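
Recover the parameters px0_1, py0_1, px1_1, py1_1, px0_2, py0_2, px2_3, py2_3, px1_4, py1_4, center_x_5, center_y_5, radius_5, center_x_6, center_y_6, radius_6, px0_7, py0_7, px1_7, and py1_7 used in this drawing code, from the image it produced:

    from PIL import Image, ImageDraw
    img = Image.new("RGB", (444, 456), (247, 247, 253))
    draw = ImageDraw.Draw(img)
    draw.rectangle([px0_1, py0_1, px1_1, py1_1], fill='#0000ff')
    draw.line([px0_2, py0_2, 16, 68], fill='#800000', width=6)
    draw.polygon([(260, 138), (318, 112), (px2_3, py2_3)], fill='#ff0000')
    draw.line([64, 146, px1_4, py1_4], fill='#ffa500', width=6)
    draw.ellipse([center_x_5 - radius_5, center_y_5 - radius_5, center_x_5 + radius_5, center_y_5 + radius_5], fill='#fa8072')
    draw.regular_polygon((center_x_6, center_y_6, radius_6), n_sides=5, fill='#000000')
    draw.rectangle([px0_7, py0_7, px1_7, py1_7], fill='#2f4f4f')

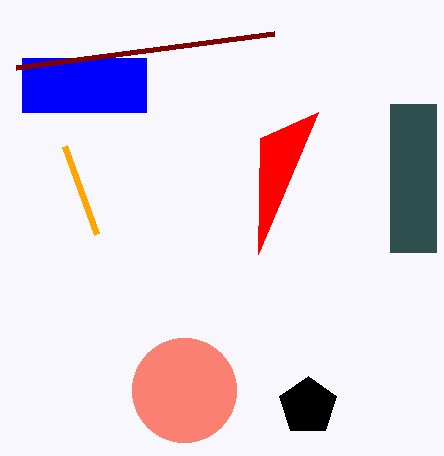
px0_1 = 22; py0_1 = 58; px1_1 = 146; py1_1 = 112; px0_2 = 274; py0_2 = 34; px2_3 = 258; py2_3 = 254; px1_4 = 96; py1_4 = 234; center_x_5 = 184; center_y_5 = 390; radius_5 = 52; center_x_6 = 308; center_y_6 = 406; radius_6 = 30; px0_7 = 390; py0_7 = 104; px1_7 = 436; py1_7 = 252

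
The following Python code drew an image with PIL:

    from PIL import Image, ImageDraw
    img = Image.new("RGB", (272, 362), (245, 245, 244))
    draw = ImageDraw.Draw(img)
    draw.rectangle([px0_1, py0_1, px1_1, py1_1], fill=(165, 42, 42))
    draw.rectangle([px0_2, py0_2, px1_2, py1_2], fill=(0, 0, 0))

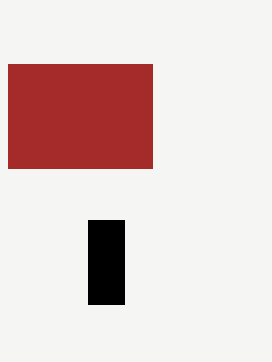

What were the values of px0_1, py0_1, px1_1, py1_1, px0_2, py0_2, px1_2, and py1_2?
px0_1 = 8, py0_1 = 64, px1_1 = 152, py1_1 = 168, px0_2 = 88, py0_2 = 220, px1_2 = 124, py1_2 = 304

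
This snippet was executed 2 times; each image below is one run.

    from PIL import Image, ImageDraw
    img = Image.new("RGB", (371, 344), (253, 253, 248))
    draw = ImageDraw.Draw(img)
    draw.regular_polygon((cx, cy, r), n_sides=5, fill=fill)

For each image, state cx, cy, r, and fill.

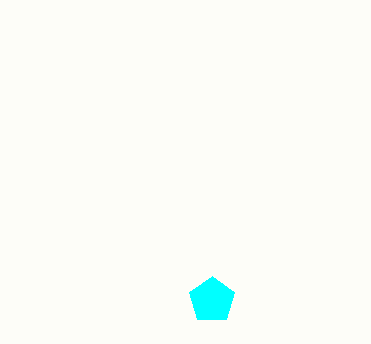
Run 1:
cx = 212, cy = 300, r = 24, fill = 'cyan'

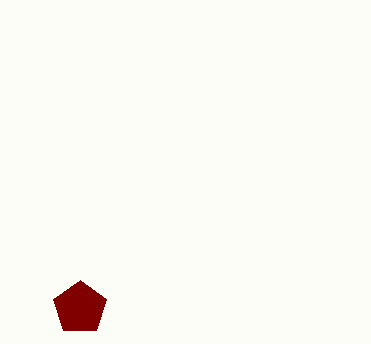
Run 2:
cx = 80; cy = 308; r = 28; fill = 'maroon'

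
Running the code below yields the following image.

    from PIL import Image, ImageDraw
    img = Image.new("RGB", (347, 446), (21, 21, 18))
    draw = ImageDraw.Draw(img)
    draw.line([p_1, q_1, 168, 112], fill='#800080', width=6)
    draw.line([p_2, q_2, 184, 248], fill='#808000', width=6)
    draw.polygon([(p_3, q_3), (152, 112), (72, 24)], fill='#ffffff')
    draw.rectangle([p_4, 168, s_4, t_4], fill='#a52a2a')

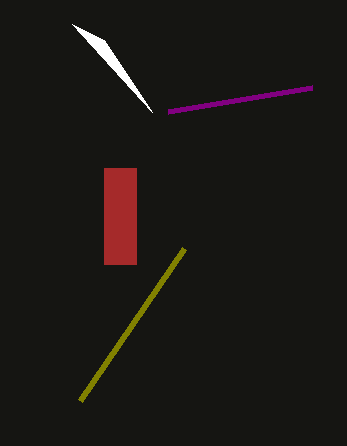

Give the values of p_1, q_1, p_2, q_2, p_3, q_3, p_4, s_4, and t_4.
p_1 = 312
q_1 = 88
p_2 = 80
q_2 = 400
p_3 = 104
q_3 = 40
p_4 = 104
s_4 = 136
t_4 = 264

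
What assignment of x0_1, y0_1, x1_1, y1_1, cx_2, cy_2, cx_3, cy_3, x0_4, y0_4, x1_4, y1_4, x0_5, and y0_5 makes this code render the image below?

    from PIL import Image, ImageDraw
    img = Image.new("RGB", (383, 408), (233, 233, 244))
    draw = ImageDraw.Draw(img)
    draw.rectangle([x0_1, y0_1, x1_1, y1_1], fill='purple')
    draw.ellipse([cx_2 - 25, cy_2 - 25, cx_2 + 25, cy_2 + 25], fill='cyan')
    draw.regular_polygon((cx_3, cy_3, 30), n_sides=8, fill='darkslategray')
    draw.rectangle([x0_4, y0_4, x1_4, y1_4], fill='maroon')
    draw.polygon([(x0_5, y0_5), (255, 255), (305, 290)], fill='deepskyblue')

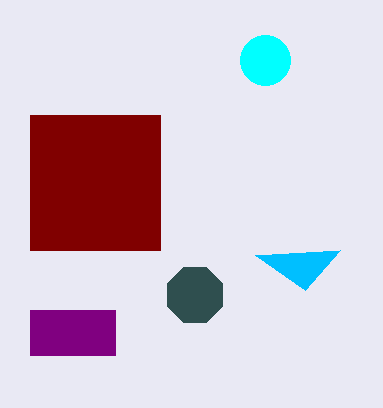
x0_1 = 30
y0_1 = 310
x1_1 = 115
y1_1 = 355
cx_2 = 265
cy_2 = 60
cx_3 = 195
cy_3 = 295
x0_4 = 30
y0_4 = 115
x1_4 = 160
y1_4 = 250
x0_5 = 340
y0_5 = 250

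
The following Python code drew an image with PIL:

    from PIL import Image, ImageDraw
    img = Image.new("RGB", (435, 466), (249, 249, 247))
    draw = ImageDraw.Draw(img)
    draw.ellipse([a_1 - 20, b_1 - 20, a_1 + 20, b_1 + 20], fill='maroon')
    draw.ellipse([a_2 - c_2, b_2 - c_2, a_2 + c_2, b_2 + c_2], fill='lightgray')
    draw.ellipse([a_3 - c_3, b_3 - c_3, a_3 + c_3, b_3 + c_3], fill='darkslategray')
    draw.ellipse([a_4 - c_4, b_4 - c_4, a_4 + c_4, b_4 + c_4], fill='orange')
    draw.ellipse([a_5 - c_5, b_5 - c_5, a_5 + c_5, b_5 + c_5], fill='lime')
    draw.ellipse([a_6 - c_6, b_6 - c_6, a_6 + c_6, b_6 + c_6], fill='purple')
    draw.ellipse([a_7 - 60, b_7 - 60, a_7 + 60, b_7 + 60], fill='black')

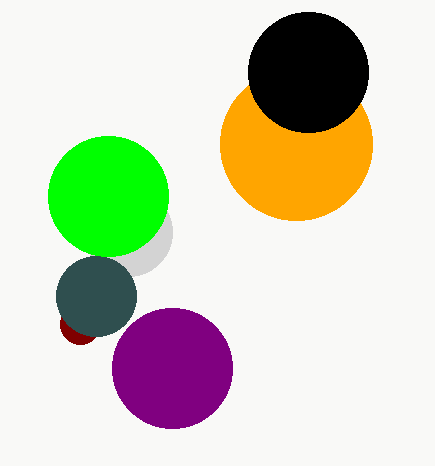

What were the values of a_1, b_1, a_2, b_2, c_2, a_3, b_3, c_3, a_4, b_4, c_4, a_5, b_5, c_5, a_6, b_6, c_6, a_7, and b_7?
a_1 = 80
b_1 = 324
a_2 = 128
b_2 = 232
c_2 = 44
a_3 = 96
b_3 = 296
c_3 = 40
a_4 = 296
b_4 = 144
c_4 = 76
a_5 = 108
b_5 = 196
c_5 = 60
a_6 = 172
b_6 = 368
c_6 = 60
a_7 = 308
b_7 = 72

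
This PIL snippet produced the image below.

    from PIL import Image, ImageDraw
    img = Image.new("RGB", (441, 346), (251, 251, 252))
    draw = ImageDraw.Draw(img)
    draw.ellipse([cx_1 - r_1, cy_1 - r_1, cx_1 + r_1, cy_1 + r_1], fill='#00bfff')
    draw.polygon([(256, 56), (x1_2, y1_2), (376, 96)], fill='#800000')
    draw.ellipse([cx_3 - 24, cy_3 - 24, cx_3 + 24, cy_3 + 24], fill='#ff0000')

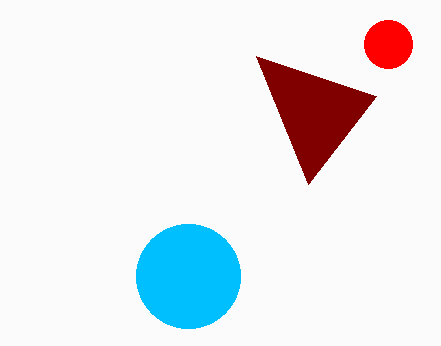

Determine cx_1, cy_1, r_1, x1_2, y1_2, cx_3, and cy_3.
cx_1 = 188; cy_1 = 276; r_1 = 52; x1_2 = 308; y1_2 = 184; cx_3 = 388; cy_3 = 44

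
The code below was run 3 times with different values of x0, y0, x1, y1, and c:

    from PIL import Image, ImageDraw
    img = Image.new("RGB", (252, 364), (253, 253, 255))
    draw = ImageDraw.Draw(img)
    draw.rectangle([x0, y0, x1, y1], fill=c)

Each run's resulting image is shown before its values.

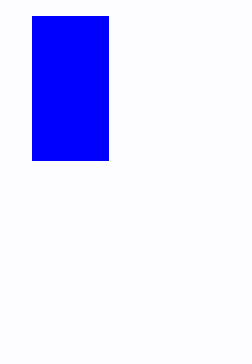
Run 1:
x0 = 32, y0 = 16, x1 = 108, y1 = 160, c = 'blue'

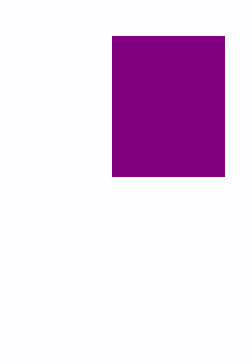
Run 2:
x0 = 112
y0 = 36
x1 = 224
y1 = 176
c = 'purple'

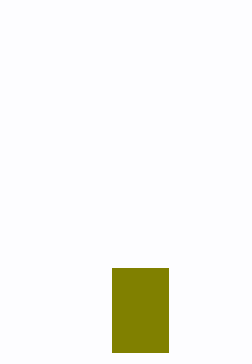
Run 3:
x0 = 112, y0 = 268, x1 = 168, y1 = 352, c = 'olive'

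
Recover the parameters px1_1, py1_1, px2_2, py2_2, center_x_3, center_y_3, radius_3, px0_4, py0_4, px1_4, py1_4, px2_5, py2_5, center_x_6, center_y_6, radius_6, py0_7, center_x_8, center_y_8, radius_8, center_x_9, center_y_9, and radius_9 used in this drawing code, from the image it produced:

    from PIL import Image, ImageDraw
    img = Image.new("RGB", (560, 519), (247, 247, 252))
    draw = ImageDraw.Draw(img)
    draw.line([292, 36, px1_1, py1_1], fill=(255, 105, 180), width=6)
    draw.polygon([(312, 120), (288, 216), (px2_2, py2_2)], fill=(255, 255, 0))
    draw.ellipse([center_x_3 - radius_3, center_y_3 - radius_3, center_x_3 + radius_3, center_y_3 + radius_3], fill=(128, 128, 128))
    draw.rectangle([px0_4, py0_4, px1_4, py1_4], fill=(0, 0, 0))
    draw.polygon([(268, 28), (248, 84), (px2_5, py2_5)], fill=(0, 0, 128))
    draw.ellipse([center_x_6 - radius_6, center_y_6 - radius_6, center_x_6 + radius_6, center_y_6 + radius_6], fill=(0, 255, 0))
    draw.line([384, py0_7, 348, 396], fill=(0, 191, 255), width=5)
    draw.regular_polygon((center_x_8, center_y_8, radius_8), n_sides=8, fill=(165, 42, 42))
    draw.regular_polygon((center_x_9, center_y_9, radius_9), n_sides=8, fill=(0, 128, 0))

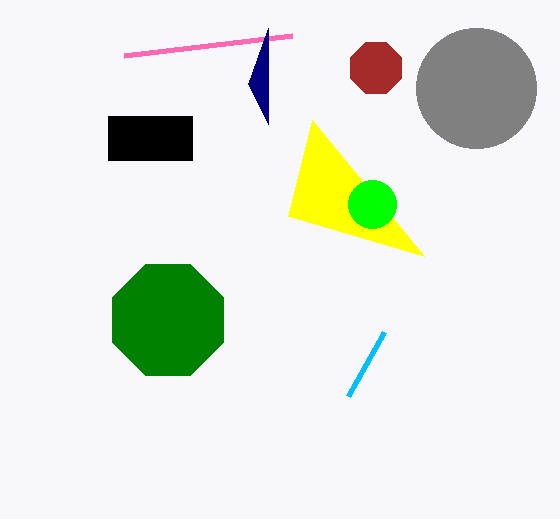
px1_1 = 124
py1_1 = 56
px2_2 = 424
py2_2 = 256
center_x_3 = 476
center_y_3 = 88
radius_3 = 60
px0_4 = 108
py0_4 = 116
px1_4 = 192
py1_4 = 160
px2_5 = 268
py2_5 = 124
center_x_6 = 372
center_y_6 = 204
radius_6 = 24
py0_7 = 332
center_x_8 = 376
center_y_8 = 68
radius_8 = 28
center_x_9 = 168
center_y_9 = 320
radius_9 = 60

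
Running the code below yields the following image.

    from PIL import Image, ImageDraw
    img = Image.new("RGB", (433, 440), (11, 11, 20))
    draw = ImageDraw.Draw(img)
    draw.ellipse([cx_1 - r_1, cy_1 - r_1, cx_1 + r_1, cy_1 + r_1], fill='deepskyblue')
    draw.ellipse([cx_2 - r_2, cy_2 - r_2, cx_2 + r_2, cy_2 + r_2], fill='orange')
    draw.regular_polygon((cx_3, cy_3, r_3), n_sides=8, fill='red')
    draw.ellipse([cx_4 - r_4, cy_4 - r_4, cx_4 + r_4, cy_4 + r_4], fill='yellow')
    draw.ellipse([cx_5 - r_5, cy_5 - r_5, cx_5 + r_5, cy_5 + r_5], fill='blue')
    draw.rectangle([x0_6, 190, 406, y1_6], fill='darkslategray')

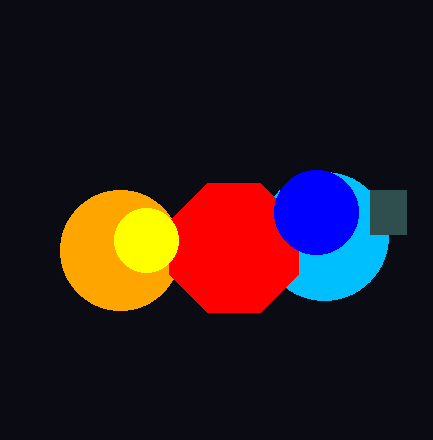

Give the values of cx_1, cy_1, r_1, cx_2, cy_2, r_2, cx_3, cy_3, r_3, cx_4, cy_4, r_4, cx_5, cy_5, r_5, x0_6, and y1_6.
cx_1 = 324
cy_1 = 236
r_1 = 64
cx_2 = 120
cy_2 = 250
r_2 = 60
cx_3 = 234
cy_3 = 248
r_3 = 70
cx_4 = 146
cy_4 = 240
r_4 = 32
cx_5 = 316
cy_5 = 212
r_5 = 42
x0_6 = 370
y1_6 = 234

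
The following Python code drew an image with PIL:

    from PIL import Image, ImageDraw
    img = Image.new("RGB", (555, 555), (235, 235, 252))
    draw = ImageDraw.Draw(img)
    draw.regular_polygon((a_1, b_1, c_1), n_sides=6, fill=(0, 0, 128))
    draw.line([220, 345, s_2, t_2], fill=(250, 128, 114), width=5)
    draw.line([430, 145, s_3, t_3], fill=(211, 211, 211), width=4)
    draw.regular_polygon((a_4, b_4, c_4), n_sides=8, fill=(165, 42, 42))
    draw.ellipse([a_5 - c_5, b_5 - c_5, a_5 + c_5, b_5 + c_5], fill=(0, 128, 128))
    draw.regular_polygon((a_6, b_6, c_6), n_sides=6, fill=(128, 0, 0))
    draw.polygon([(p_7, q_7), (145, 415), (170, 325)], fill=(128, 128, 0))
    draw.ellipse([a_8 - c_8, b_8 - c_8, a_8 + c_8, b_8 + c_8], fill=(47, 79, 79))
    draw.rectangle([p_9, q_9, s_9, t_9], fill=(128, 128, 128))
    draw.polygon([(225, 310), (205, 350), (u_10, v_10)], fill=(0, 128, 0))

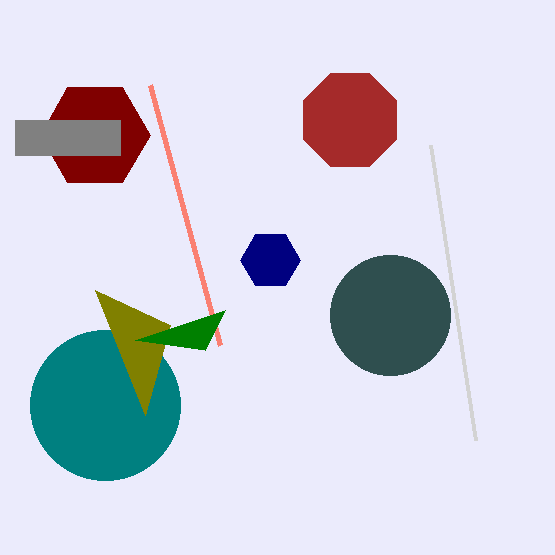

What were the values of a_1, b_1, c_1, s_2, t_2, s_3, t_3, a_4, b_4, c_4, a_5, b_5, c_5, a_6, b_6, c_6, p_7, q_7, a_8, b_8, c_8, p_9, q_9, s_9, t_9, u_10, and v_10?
a_1 = 270, b_1 = 260, c_1 = 30, s_2 = 150, t_2 = 85, s_3 = 475, t_3 = 440, a_4 = 350, b_4 = 120, c_4 = 50, a_5 = 105, b_5 = 405, c_5 = 75, a_6 = 95, b_6 = 135, c_6 = 55, p_7 = 95, q_7 = 290, a_8 = 390, b_8 = 315, c_8 = 60, p_9 = 15, q_9 = 120, s_9 = 120, t_9 = 155, u_10 = 135, v_10 = 340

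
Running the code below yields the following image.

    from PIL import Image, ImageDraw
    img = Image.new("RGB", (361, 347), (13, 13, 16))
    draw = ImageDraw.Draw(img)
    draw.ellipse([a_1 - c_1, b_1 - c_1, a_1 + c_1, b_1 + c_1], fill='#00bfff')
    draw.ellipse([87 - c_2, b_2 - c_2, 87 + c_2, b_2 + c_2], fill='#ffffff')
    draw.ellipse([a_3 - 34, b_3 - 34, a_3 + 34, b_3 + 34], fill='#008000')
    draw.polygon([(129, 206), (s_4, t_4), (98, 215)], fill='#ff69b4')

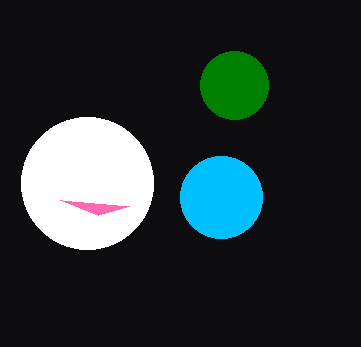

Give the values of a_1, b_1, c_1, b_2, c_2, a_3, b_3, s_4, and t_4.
a_1 = 221
b_1 = 197
c_1 = 41
b_2 = 183
c_2 = 66
a_3 = 234
b_3 = 85
s_4 = 60
t_4 = 200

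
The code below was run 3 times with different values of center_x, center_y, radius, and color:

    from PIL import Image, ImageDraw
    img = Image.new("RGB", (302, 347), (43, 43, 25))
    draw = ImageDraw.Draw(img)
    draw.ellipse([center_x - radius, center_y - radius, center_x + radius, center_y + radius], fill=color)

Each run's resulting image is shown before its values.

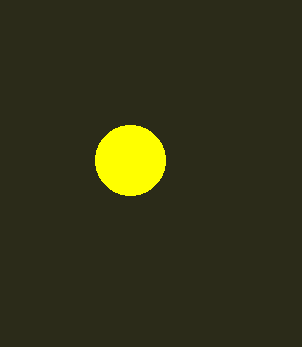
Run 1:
center_x = 130; center_y = 160; radius = 35; color = 'yellow'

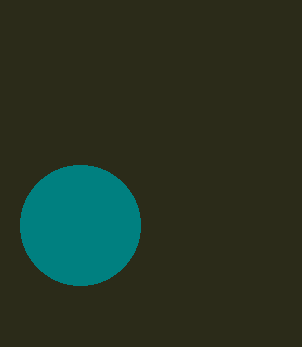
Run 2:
center_x = 80; center_y = 225; radius = 60; color = 'teal'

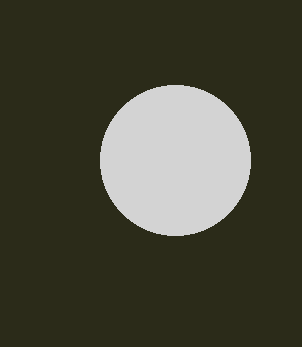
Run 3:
center_x = 175
center_y = 160
radius = 75
color = 'lightgray'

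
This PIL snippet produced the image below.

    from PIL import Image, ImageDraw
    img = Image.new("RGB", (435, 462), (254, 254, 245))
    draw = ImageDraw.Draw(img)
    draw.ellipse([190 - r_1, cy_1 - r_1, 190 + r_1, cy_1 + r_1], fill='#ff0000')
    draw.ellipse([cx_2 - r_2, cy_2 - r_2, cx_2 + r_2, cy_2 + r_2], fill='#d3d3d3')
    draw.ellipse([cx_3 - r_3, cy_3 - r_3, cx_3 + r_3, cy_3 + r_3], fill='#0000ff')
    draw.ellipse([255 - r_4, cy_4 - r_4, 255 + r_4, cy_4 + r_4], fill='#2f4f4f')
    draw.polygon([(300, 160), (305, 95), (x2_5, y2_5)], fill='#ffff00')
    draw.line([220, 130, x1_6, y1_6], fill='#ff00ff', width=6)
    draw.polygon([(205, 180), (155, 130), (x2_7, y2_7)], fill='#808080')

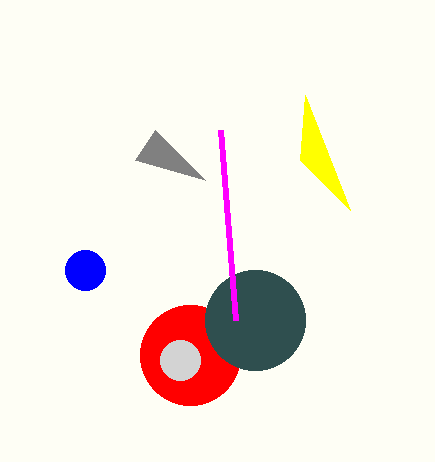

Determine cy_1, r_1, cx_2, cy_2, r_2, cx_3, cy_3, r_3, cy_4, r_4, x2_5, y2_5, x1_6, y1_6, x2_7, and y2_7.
cy_1 = 355, r_1 = 50, cx_2 = 180, cy_2 = 360, r_2 = 20, cx_3 = 85, cy_3 = 270, r_3 = 20, cy_4 = 320, r_4 = 50, x2_5 = 350, y2_5 = 210, x1_6 = 235, y1_6 = 320, x2_7 = 135, y2_7 = 160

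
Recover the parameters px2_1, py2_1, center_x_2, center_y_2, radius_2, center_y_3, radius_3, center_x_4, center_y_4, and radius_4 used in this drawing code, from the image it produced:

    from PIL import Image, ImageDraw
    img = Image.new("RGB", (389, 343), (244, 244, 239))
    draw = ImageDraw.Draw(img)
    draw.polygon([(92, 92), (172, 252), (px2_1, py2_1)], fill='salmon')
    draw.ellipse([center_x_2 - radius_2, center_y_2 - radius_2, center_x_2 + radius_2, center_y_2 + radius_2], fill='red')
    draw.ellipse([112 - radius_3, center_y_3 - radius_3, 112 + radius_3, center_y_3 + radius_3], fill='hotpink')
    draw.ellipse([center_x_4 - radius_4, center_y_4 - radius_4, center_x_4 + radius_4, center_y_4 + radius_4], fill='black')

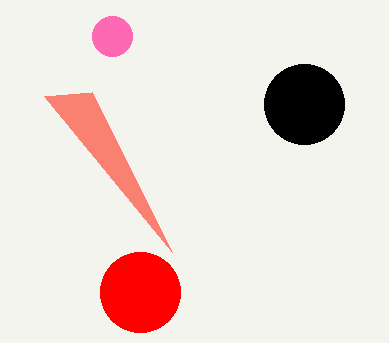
px2_1 = 44; py2_1 = 96; center_x_2 = 140; center_y_2 = 292; radius_2 = 40; center_y_3 = 36; radius_3 = 20; center_x_4 = 304; center_y_4 = 104; radius_4 = 40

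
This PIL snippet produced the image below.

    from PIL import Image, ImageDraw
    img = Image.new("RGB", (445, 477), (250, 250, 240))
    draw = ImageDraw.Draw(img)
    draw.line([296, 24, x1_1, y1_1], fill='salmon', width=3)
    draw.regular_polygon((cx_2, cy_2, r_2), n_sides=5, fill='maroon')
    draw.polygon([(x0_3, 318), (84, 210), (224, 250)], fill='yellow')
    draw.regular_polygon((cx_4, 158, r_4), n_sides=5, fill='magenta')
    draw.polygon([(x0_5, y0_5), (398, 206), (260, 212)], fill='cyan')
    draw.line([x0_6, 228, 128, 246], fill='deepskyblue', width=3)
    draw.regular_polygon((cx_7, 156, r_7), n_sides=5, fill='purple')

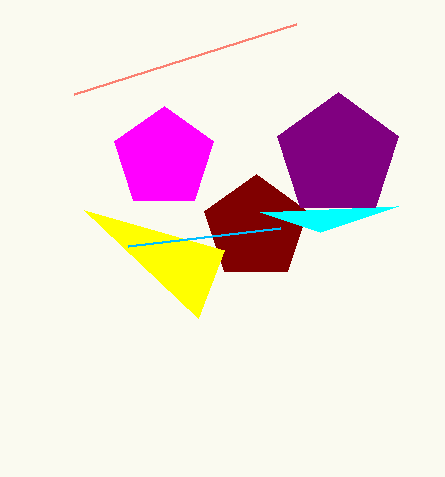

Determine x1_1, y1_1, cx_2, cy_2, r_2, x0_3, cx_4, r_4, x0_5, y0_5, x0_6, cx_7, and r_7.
x1_1 = 74; y1_1 = 94; cx_2 = 256; cy_2 = 228; r_2 = 54; x0_3 = 198; cx_4 = 164; r_4 = 52; x0_5 = 320; y0_5 = 232; x0_6 = 280; cx_7 = 338; r_7 = 64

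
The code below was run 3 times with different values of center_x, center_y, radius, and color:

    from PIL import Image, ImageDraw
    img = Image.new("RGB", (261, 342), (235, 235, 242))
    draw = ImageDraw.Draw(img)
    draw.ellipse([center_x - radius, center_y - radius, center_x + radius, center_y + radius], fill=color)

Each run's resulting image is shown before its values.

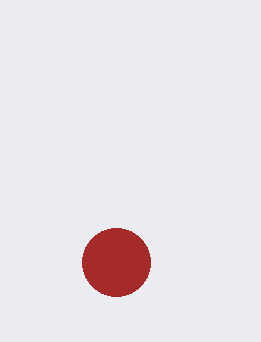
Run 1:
center_x = 116
center_y = 262
radius = 34
color = 'brown'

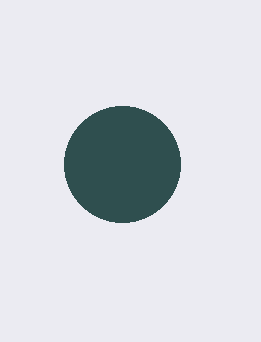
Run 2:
center_x = 122; center_y = 164; radius = 58; color = 'darkslategray'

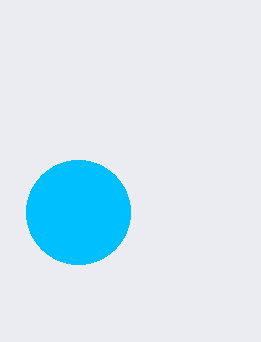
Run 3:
center_x = 78; center_y = 212; radius = 52; color = 'deepskyblue'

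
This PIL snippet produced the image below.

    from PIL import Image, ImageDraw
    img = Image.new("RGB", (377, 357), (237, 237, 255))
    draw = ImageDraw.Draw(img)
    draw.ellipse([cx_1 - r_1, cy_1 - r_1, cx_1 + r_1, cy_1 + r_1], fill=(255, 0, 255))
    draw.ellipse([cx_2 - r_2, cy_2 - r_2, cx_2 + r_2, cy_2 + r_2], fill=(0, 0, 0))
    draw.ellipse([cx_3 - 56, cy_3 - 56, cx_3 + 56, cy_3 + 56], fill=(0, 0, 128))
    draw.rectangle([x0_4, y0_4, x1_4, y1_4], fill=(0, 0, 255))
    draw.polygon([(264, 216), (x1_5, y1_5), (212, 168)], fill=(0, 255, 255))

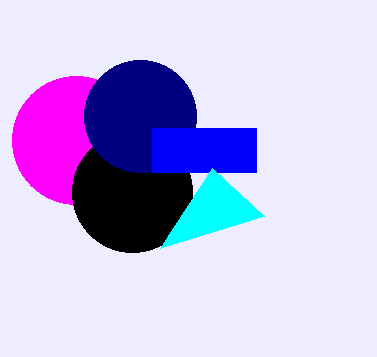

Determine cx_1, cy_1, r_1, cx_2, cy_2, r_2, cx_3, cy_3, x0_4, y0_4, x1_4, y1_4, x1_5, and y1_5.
cx_1 = 76, cy_1 = 140, r_1 = 64, cx_2 = 132, cy_2 = 192, r_2 = 60, cx_3 = 140, cy_3 = 116, x0_4 = 152, y0_4 = 128, x1_4 = 256, y1_4 = 172, x1_5 = 160, y1_5 = 248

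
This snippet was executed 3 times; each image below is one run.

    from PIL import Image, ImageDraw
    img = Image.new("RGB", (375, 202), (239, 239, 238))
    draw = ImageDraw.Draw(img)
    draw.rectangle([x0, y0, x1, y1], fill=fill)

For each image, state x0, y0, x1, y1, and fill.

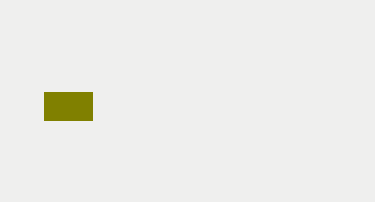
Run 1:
x0 = 44
y0 = 92
x1 = 92
y1 = 120
fill = 'olive'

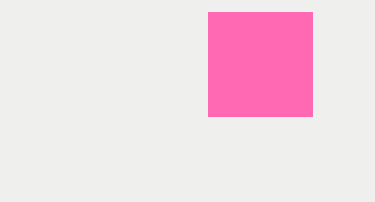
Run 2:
x0 = 208; y0 = 12; x1 = 312; y1 = 116; fill = 'hotpink'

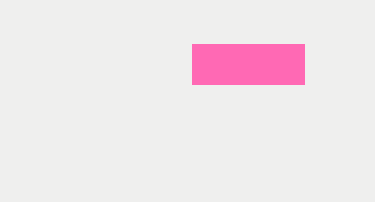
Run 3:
x0 = 192
y0 = 44
x1 = 304
y1 = 84
fill = 'hotpink'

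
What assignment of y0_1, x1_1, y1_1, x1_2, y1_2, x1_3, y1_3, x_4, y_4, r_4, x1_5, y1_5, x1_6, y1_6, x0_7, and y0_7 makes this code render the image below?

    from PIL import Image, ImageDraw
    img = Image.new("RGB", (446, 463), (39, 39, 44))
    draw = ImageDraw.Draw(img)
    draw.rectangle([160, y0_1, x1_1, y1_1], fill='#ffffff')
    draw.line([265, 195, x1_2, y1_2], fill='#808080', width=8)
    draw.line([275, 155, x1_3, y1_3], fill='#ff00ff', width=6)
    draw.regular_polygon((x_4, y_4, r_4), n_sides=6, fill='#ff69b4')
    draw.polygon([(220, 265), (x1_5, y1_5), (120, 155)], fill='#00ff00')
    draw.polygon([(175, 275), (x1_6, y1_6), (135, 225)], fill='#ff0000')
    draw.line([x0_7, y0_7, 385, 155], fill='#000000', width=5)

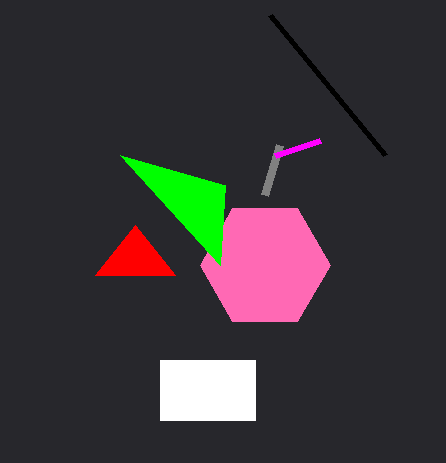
y0_1 = 360, x1_1 = 255, y1_1 = 420, x1_2 = 280, y1_2 = 145, x1_3 = 320, y1_3 = 140, x_4 = 265, y_4 = 265, r_4 = 65, x1_5 = 225, y1_5 = 185, x1_6 = 95, y1_6 = 275, x0_7 = 270, y0_7 = 15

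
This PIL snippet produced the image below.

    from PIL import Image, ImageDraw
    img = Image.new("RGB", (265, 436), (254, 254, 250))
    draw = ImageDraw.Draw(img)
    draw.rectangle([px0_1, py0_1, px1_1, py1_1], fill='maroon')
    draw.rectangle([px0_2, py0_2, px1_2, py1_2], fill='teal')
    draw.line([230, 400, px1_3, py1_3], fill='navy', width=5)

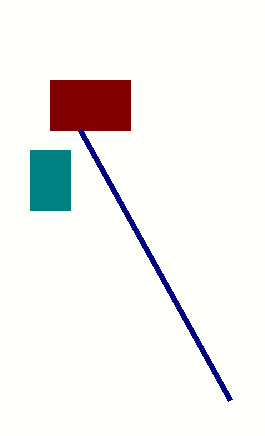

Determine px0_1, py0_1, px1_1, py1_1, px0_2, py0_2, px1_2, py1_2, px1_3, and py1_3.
px0_1 = 50
py0_1 = 80
px1_1 = 130
py1_1 = 130
px0_2 = 30
py0_2 = 150
px1_2 = 70
py1_2 = 210
px1_3 = 80
py1_3 = 130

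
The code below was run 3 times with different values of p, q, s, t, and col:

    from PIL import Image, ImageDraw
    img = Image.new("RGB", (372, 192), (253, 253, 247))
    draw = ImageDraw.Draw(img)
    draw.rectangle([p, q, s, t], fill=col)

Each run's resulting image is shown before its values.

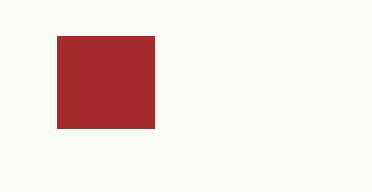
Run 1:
p = 57; q = 36; s = 154; t = 128; col = 'brown'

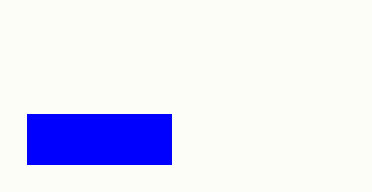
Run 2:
p = 27
q = 114
s = 171
t = 164
col = 'blue'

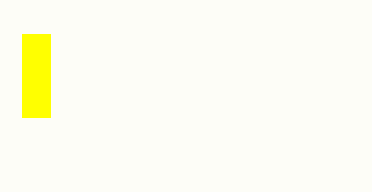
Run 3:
p = 22; q = 34; s = 50; t = 117; col = 'yellow'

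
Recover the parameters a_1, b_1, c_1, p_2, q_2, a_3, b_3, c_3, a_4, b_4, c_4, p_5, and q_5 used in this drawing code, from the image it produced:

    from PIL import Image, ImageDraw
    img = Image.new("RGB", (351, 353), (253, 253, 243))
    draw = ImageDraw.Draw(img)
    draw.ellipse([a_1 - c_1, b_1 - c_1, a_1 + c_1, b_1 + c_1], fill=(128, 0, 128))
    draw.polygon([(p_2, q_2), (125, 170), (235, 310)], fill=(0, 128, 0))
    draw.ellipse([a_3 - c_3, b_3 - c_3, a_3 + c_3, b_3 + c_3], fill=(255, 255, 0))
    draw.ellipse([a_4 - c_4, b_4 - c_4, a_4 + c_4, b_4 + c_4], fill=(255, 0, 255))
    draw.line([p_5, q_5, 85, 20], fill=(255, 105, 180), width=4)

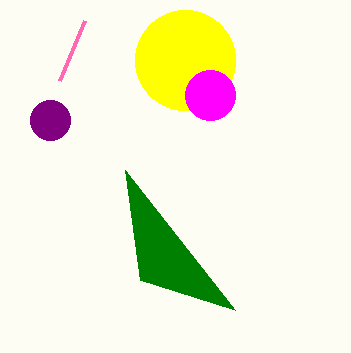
a_1 = 50
b_1 = 120
c_1 = 20
p_2 = 140
q_2 = 280
a_3 = 185
b_3 = 60
c_3 = 50
a_4 = 210
b_4 = 95
c_4 = 25
p_5 = 60
q_5 = 80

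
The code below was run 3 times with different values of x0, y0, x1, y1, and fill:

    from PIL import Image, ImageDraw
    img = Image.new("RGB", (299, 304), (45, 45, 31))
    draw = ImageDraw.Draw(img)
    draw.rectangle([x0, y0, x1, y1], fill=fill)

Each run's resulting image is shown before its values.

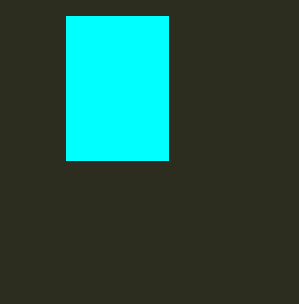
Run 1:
x0 = 66
y0 = 16
x1 = 168
y1 = 160
fill = 'cyan'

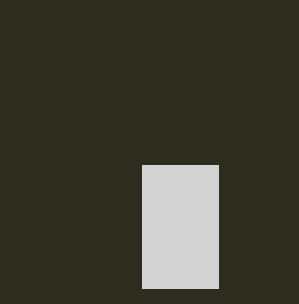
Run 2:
x0 = 142; y0 = 165; x1 = 218; y1 = 288; fill = 'lightgray'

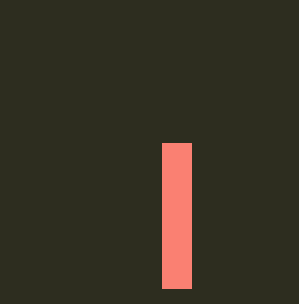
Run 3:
x0 = 162, y0 = 143, x1 = 191, y1 = 288, fill = 'salmon'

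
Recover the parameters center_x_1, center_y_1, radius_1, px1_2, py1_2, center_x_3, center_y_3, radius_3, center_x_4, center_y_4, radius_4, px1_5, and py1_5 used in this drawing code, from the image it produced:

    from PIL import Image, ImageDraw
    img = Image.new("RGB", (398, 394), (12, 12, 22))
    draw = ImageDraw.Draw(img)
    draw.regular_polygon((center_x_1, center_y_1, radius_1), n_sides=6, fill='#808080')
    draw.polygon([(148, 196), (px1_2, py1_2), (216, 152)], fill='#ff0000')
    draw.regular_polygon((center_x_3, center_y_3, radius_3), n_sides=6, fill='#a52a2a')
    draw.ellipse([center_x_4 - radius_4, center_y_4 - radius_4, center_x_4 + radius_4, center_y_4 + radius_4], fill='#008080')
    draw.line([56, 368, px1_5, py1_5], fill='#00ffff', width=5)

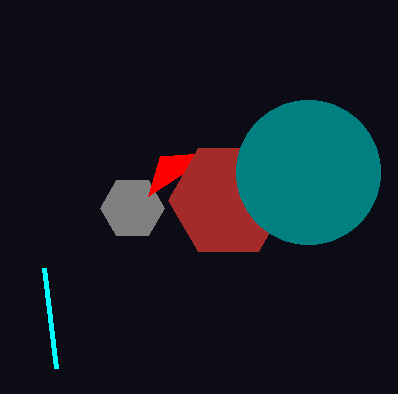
center_x_1 = 132
center_y_1 = 208
radius_1 = 32
px1_2 = 160
py1_2 = 156
center_x_3 = 228
center_y_3 = 200
radius_3 = 60
center_x_4 = 308
center_y_4 = 172
radius_4 = 72
px1_5 = 44
py1_5 = 268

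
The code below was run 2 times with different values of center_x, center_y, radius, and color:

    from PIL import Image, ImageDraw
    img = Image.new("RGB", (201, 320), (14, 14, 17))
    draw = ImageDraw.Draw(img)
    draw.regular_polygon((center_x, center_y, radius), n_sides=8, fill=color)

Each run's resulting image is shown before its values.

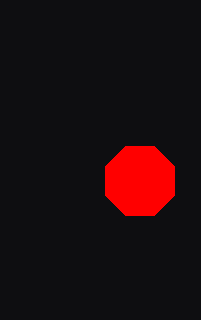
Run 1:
center_x = 140; center_y = 181; radius = 37; color = 'red'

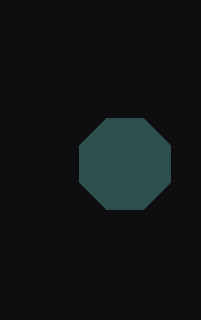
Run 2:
center_x = 125; center_y = 164; radius = 49; color = 'darkslategray'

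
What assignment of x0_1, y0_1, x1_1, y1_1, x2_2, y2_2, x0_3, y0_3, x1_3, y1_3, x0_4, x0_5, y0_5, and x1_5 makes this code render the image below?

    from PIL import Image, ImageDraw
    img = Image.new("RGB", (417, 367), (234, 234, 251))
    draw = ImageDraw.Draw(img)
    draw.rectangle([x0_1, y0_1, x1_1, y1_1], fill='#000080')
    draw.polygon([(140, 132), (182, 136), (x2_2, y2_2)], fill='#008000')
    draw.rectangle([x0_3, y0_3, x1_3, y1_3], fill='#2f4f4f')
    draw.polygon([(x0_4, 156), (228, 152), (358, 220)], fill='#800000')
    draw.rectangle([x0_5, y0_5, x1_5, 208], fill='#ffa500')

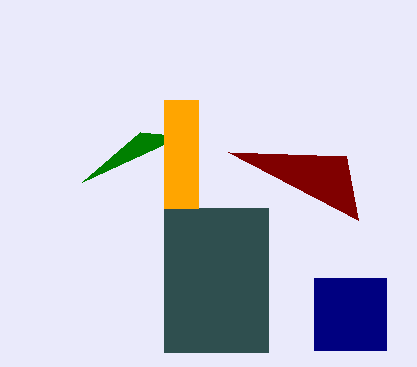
x0_1 = 314; y0_1 = 278; x1_1 = 386; y1_1 = 350; x2_2 = 82; y2_2 = 182; x0_3 = 164; y0_3 = 208; x1_3 = 268; y1_3 = 352; x0_4 = 346; x0_5 = 164; y0_5 = 100; x1_5 = 198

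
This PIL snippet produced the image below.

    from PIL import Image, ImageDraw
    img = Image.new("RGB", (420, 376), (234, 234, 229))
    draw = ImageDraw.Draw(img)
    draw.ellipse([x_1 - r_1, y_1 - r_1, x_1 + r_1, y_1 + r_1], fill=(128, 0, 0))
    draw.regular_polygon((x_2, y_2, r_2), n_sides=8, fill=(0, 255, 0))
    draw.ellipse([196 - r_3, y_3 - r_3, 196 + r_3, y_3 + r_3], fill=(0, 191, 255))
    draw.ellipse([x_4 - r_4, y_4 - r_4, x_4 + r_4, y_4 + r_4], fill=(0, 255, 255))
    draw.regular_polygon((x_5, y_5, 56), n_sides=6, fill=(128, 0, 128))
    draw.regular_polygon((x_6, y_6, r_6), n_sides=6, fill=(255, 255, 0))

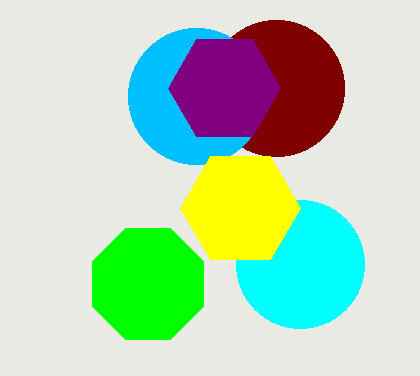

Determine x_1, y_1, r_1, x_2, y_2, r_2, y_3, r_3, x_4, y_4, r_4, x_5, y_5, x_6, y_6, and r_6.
x_1 = 276; y_1 = 88; r_1 = 68; x_2 = 148; y_2 = 284; r_2 = 60; y_3 = 96; r_3 = 68; x_4 = 300; y_4 = 264; r_4 = 64; x_5 = 224; y_5 = 88; x_6 = 240; y_6 = 208; r_6 = 60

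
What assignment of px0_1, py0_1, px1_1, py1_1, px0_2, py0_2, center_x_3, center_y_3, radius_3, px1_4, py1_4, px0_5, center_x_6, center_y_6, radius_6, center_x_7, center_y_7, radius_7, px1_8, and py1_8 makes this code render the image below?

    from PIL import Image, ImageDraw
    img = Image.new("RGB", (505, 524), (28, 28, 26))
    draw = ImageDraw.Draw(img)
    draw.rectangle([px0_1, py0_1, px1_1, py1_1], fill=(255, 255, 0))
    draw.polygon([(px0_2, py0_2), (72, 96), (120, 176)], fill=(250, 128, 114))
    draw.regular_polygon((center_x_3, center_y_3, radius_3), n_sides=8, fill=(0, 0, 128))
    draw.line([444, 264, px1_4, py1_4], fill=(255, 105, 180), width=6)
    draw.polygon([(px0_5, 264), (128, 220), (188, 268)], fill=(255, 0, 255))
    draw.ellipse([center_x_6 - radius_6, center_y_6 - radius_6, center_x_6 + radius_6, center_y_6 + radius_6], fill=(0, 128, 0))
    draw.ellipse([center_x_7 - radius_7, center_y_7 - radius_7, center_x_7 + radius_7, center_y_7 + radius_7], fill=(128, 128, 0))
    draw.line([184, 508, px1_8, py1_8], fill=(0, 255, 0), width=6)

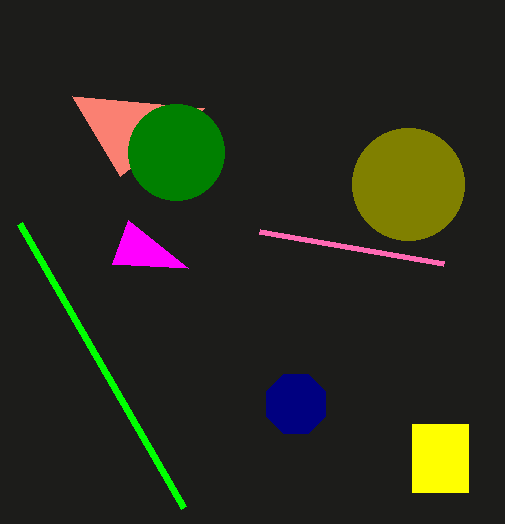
px0_1 = 412, py0_1 = 424, px1_1 = 468, py1_1 = 492, px0_2 = 204, py0_2 = 108, center_x_3 = 296, center_y_3 = 404, radius_3 = 32, px1_4 = 260, py1_4 = 232, px0_5 = 112, center_x_6 = 176, center_y_6 = 152, radius_6 = 48, center_x_7 = 408, center_y_7 = 184, radius_7 = 56, px1_8 = 20, py1_8 = 224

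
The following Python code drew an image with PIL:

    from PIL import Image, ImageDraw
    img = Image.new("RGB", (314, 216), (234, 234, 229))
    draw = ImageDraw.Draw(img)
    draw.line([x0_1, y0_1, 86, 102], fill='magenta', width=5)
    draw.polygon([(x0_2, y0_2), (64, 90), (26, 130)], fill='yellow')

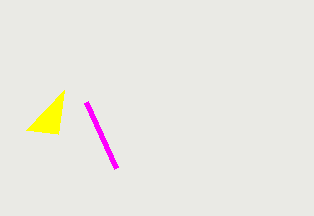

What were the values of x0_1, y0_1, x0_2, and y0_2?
x0_1 = 116, y0_1 = 168, x0_2 = 58, y0_2 = 134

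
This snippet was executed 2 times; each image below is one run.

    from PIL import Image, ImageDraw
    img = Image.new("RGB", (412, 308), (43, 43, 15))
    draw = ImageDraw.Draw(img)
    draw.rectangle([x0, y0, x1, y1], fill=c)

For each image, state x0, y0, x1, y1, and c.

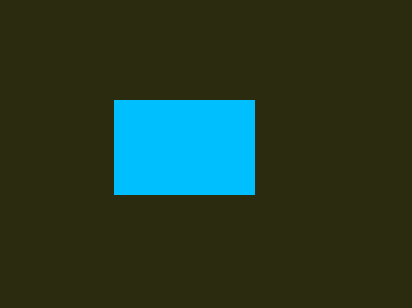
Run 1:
x0 = 114; y0 = 100; x1 = 254; y1 = 194; c = 'deepskyblue'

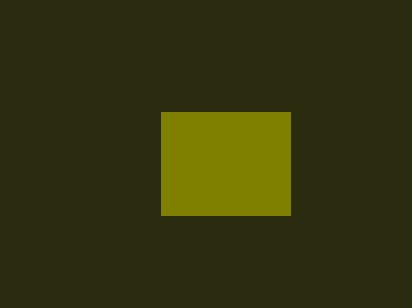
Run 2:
x0 = 161; y0 = 112; x1 = 290; y1 = 215; c = 'olive'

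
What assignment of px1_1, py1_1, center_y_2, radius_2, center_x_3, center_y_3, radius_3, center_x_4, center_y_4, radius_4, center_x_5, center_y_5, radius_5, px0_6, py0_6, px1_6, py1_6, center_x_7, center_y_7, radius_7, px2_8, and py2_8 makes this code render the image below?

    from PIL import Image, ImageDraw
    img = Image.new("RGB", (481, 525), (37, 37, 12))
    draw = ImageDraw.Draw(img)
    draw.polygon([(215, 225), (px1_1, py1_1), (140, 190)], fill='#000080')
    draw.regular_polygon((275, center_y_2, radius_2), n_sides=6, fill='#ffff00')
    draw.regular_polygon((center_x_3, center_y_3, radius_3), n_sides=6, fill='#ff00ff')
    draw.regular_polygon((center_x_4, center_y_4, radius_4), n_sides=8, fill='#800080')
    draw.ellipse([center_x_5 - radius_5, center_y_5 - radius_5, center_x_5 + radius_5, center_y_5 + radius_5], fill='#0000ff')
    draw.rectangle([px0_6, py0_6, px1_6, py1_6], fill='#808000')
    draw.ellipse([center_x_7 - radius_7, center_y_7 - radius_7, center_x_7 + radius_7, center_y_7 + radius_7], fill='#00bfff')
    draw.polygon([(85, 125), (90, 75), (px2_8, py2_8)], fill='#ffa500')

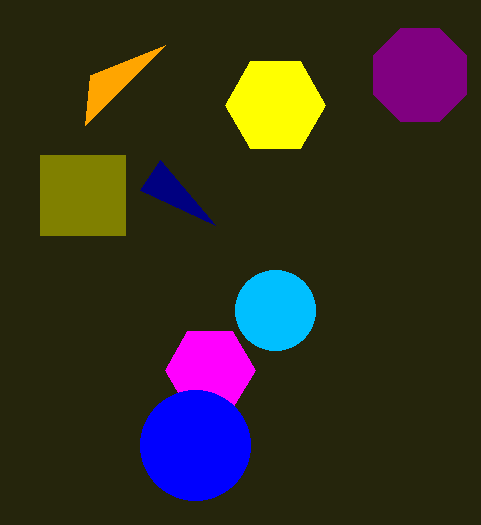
px1_1 = 160; py1_1 = 160; center_y_2 = 105; radius_2 = 50; center_x_3 = 210; center_y_3 = 370; radius_3 = 45; center_x_4 = 420; center_y_4 = 75; radius_4 = 50; center_x_5 = 195; center_y_5 = 445; radius_5 = 55; px0_6 = 40; py0_6 = 155; px1_6 = 125; py1_6 = 235; center_x_7 = 275; center_y_7 = 310; radius_7 = 40; px2_8 = 165; py2_8 = 45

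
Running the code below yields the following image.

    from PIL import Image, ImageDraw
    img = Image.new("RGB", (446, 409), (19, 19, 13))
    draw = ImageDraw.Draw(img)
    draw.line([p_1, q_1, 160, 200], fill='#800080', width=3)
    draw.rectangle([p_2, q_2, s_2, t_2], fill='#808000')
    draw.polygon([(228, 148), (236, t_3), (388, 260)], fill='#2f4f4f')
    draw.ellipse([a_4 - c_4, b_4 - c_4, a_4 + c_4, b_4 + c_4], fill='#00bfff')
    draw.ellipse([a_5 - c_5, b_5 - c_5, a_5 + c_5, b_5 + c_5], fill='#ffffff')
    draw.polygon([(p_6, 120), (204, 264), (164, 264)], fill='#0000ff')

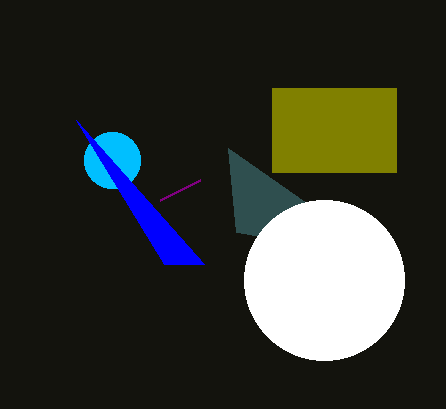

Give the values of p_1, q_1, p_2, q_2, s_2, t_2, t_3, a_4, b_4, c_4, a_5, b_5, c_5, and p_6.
p_1 = 200
q_1 = 180
p_2 = 272
q_2 = 88
s_2 = 396
t_2 = 172
t_3 = 232
a_4 = 112
b_4 = 160
c_4 = 28
a_5 = 324
b_5 = 280
c_5 = 80
p_6 = 76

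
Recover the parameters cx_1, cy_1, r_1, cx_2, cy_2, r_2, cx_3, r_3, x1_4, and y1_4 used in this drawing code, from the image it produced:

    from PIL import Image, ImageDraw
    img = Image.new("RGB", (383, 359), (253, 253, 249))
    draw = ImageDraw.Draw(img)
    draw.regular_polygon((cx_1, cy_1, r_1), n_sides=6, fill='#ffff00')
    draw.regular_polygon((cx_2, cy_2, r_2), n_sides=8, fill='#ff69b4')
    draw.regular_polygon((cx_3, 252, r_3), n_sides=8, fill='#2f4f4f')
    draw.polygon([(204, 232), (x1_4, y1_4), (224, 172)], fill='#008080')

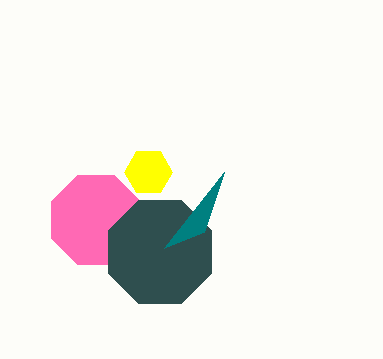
cx_1 = 148
cy_1 = 172
r_1 = 24
cx_2 = 96
cy_2 = 220
r_2 = 48
cx_3 = 160
r_3 = 56
x1_4 = 164
y1_4 = 248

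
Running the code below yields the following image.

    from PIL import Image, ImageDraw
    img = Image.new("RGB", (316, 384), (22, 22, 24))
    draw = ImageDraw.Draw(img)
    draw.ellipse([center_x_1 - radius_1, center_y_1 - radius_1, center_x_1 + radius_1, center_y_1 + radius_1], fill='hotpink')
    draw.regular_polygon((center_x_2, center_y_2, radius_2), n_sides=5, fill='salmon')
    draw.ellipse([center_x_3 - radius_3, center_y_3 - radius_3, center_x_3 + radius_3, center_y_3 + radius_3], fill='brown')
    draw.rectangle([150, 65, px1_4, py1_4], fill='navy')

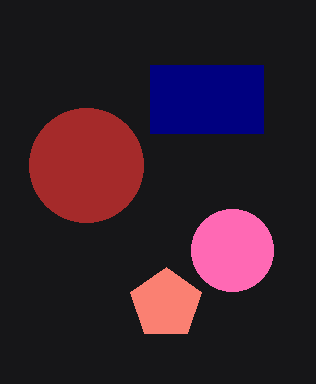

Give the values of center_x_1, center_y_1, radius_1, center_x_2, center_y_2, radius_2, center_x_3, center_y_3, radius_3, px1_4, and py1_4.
center_x_1 = 232; center_y_1 = 250; radius_1 = 41; center_x_2 = 166; center_y_2 = 304; radius_2 = 37; center_x_3 = 86; center_y_3 = 165; radius_3 = 57; px1_4 = 263; py1_4 = 133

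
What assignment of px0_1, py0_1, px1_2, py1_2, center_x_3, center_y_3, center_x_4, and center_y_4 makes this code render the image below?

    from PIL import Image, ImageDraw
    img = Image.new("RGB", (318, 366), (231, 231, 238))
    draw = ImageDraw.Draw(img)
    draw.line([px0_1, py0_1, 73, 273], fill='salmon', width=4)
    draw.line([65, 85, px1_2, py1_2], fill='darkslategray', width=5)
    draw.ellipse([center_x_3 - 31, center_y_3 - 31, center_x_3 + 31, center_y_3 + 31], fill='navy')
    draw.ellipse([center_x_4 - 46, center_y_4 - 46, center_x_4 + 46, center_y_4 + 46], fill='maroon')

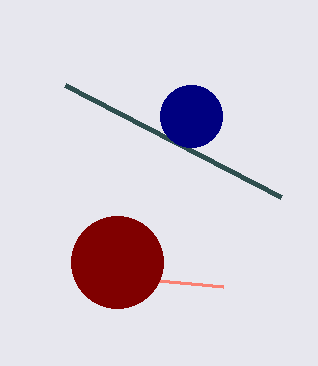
px0_1 = 223, py0_1 = 287, px1_2 = 281, py1_2 = 197, center_x_3 = 191, center_y_3 = 116, center_x_4 = 117, center_y_4 = 262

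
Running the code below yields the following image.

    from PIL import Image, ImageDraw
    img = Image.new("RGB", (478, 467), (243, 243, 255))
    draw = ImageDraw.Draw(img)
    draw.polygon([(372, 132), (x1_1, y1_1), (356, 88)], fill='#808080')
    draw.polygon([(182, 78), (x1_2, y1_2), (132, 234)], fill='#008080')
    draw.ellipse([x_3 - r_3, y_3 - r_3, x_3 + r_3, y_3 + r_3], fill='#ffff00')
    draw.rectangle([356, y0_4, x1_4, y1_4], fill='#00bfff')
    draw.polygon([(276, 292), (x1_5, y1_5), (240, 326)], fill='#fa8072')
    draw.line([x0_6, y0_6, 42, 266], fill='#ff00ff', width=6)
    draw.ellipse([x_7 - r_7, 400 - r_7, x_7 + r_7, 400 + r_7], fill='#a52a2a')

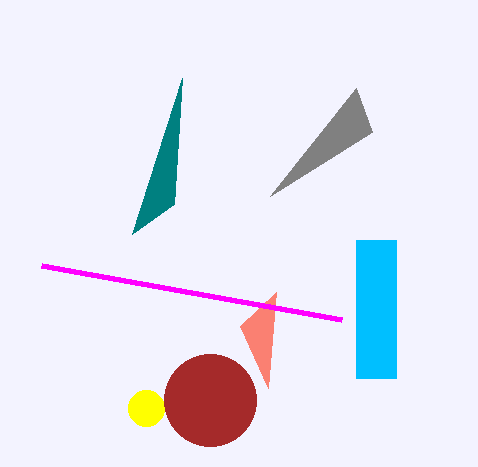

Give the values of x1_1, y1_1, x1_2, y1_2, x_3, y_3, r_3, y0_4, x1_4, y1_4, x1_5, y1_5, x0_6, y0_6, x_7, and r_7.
x1_1 = 270; y1_1 = 196; x1_2 = 174; y1_2 = 204; x_3 = 146; y_3 = 408; r_3 = 18; y0_4 = 240; x1_4 = 396; y1_4 = 378; x1_5 = 268; y1_5 = 388; x0_6 = 342; y0_6 = 320; x_7 = 210; r_7 = 46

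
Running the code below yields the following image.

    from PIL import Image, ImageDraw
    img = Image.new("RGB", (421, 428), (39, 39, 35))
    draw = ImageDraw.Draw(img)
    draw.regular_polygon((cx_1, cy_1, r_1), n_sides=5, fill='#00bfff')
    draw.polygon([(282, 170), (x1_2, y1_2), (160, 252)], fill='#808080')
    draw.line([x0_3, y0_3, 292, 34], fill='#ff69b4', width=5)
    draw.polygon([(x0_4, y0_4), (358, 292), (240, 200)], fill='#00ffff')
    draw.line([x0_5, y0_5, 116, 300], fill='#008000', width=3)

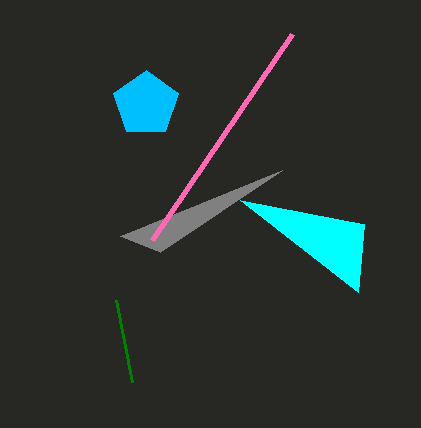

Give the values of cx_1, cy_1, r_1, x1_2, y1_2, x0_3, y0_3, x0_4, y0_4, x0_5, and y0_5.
cx_1 = 146, cy_1 = 104, r_1 = 34, x1_2 = 120, y1_2 = 236, x0_3 = 152, y0_3 = 240, x0_4 = 364, y0_4 = 224, x0_5 = 132, y0_5 = 382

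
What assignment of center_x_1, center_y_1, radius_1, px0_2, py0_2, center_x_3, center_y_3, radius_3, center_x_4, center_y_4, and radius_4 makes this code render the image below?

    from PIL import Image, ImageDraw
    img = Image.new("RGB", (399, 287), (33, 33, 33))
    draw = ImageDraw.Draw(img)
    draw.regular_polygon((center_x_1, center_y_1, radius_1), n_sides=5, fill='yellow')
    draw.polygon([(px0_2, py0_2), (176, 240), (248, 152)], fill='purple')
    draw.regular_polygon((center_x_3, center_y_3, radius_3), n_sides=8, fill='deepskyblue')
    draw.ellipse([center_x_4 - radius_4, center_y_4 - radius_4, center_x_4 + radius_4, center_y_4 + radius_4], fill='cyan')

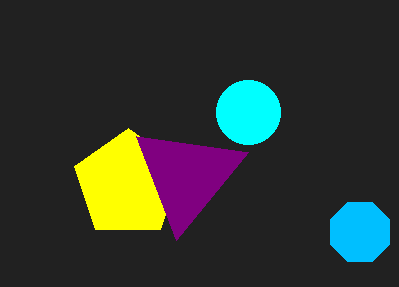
center_x_1 = 128, center_y_1 = 184, radius_1 = 56, px0_2 = 136, py0_2 = 136, center_x_3 = 360, center_y_3 = 232, radius_3 = 32, center_x_4 = 248, center_y_4 = 112, radius_4 = 32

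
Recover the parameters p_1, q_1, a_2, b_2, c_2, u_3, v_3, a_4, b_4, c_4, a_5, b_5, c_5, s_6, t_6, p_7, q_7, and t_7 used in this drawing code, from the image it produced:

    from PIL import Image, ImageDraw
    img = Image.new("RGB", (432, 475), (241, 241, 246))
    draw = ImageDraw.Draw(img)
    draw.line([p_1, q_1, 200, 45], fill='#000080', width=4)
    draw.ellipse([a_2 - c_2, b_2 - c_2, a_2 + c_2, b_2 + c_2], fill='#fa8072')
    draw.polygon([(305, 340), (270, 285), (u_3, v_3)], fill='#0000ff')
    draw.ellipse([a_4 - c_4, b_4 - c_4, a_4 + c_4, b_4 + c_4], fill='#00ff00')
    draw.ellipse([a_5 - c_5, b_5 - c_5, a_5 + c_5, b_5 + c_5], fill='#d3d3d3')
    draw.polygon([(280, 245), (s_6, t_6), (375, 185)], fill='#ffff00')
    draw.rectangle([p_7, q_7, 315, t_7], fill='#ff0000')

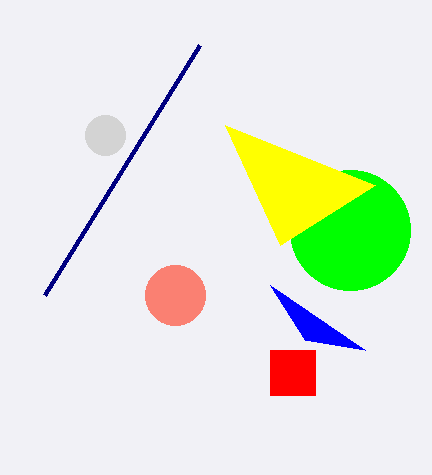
p_1 = 45, q_1 = 295, a_2 = 175, b_2 = 295, c_2 = 30, u_3 = 365, v_3 = 350, a_4 = 350, b_4 = 230, c_4 = 60, a_5 = 105, b_5 = 135, c_5 = 20, s_6 = 225, t_6 = 125, p_7 = 270, q_7 = 350, t_7 = 395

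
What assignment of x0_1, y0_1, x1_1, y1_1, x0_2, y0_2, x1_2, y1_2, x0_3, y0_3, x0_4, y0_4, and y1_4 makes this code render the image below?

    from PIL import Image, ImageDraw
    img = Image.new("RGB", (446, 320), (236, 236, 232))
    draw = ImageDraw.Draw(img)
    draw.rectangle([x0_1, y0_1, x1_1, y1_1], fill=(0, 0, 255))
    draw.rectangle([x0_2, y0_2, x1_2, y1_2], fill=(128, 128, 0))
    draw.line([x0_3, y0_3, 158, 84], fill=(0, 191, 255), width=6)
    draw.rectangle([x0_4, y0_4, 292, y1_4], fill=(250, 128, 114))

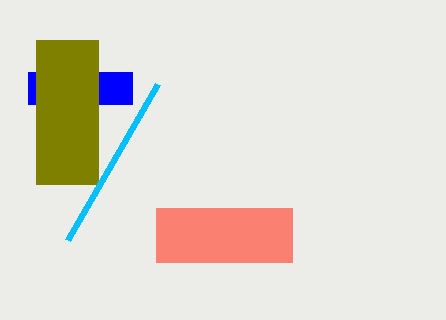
x0_1 = 28
y0_1 = 72
x1_1 = 132
y1_1 = 104
x0_2 = 36
y0_2 = 40
x1_2 = 98
y1_2 = 184
x0_3 = 68
y0_3 = 240
x0_4 = 156
y0_4 = 208
y1_4 = 262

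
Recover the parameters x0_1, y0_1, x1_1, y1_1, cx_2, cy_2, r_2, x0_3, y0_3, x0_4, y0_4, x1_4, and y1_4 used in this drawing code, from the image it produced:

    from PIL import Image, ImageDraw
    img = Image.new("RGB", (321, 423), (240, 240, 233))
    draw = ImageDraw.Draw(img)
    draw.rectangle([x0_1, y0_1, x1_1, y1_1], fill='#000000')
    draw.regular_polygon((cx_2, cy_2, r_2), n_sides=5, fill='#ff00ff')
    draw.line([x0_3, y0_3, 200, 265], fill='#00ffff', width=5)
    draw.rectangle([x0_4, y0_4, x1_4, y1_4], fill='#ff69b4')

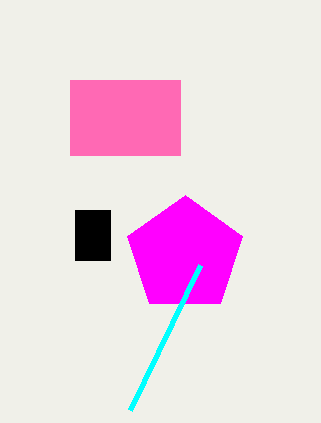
x0_1 = 75
y0_1 = 210
x1_1 = 110
y1_1 = 260
cx_2 = 185
cy_2 = 255
r_2 = 60
x0_3 = 130
y0_3 = 410
x0_4 = 70
y0_4 = 80
x1_4 = 180
y1_4 = 155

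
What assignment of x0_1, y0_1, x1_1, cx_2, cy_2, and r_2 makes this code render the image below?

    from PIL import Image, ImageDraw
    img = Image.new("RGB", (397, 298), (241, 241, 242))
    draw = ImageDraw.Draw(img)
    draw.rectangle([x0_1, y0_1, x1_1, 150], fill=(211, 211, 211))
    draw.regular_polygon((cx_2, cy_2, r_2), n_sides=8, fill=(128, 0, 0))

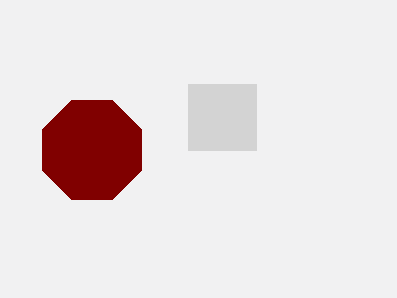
x0_1 = 188, y0_1 = 84, x1_1 = 256, cx_2 = 92, cy_2 = 150, r_2 = 54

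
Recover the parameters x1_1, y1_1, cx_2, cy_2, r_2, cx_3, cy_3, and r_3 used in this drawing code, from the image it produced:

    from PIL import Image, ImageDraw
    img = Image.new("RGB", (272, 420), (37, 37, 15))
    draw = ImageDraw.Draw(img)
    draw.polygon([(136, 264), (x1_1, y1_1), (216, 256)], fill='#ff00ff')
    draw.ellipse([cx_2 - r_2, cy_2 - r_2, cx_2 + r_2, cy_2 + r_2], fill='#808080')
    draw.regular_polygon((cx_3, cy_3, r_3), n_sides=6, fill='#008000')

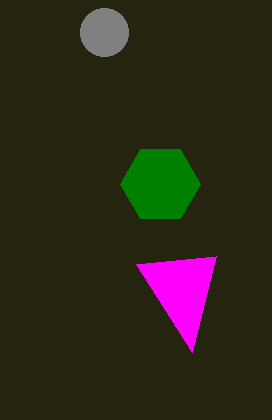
x1_1 = 192; y1_1 = 352; cx_2 = 104; cy_2 = 32; r_2 = 24; cx_3 = 160; cy_3 = 184; r_3 = 40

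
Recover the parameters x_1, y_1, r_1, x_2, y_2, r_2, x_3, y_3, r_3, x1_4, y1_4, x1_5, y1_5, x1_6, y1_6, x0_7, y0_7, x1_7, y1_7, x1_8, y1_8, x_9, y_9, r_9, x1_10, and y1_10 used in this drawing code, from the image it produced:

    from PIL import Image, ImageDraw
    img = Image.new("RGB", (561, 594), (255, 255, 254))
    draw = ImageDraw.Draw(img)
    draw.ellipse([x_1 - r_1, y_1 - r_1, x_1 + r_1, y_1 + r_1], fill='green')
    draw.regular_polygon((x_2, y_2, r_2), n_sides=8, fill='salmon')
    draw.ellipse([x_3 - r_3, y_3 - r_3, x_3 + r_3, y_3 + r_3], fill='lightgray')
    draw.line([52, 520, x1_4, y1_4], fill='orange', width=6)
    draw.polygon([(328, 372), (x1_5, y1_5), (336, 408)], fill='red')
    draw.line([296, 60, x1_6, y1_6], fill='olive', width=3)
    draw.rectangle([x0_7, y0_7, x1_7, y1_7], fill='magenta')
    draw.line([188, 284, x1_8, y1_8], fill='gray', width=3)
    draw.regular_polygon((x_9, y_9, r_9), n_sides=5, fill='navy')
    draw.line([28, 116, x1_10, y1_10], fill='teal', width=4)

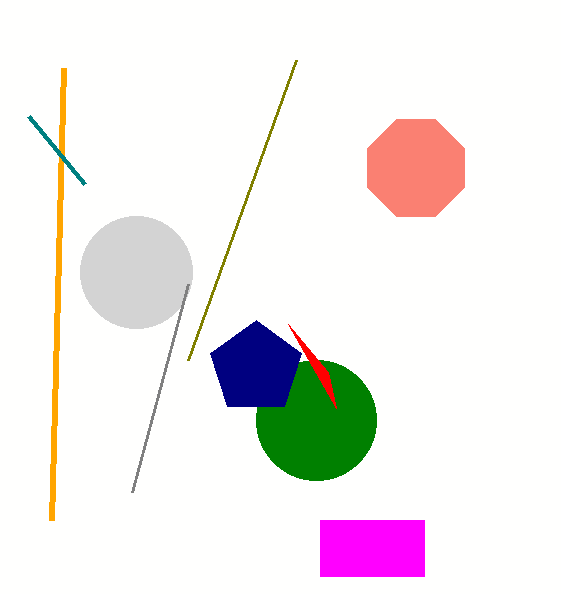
x_1 = 316
y_1 = 420
r_1 = 60
x_2 = 416
y_2 = 168
r_2 = 52
x_3 = 136
y_3 = 272
r_3 = 56
x1_4 = 64
y1_4 = 68
x1_5 = 288
y1_5 = 324
x1_6 = 188
y1_6 = 360
x0_7 = 320
y0_7 = 520
x1_7 = 424
y1_7 = 576
x1_8 = 132
y1_8 = 492
x_9 = 256
y_9 = 368
r_9 = 48
x1_10 = 84
y1_10 = 184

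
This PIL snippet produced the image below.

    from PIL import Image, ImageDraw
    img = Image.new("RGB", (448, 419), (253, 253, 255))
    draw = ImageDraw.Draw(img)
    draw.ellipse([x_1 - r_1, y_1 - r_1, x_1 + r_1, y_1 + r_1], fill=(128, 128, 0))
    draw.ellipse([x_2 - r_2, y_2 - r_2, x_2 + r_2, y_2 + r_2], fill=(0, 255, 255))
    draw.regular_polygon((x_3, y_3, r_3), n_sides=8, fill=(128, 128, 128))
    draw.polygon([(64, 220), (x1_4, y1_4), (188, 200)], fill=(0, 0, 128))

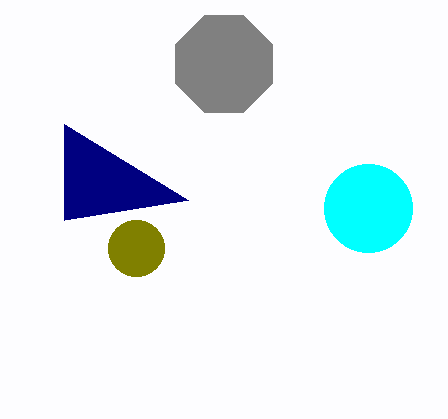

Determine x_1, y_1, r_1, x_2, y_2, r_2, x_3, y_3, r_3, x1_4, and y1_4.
x_1 = 136, y_1 = 248, r_1 = 28, x_2 = 368, y_2 = 208, r_2 = 44, x_3 = 224, y_3 = 64, r_3 = 52, x1_4 = 64, y1_4 = 124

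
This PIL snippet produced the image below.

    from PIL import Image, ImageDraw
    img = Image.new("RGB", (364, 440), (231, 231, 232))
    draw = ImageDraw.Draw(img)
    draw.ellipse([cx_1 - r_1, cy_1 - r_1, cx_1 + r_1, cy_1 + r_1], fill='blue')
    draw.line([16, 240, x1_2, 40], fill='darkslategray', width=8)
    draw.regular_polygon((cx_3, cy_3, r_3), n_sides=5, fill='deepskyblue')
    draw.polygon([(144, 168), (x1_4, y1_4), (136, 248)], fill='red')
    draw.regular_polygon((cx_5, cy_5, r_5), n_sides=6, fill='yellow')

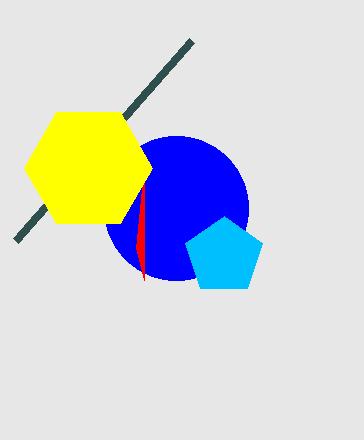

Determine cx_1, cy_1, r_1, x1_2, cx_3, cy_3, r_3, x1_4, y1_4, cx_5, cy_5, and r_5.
cx_1 = 176, cy_1 = 208, r_1 = 72, x1_2 = 192, cx_3 = 224, cy_3 = 256, r_3 = 40, x1_4 = 144, y1_4 = 280, cx_5 = 88, cy_5 = 168, r_5 = 64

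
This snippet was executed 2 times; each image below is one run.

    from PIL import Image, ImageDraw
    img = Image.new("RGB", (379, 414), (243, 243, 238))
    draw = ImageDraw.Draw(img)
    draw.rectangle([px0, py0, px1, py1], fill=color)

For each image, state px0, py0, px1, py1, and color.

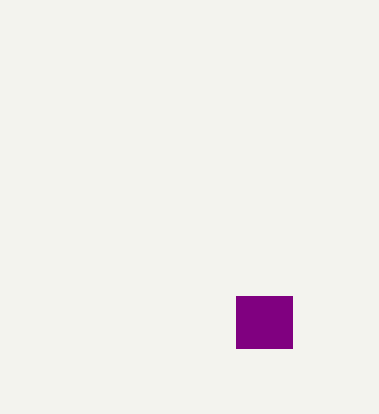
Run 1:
px0 = 236
py0 = 296
px1 = 292
py1 = 348
color = 'purple'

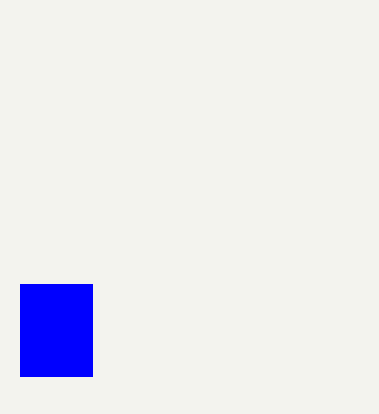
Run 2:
px0 = 20
py0 = 284
px1 = 92
py1 = 376
color = 'blue'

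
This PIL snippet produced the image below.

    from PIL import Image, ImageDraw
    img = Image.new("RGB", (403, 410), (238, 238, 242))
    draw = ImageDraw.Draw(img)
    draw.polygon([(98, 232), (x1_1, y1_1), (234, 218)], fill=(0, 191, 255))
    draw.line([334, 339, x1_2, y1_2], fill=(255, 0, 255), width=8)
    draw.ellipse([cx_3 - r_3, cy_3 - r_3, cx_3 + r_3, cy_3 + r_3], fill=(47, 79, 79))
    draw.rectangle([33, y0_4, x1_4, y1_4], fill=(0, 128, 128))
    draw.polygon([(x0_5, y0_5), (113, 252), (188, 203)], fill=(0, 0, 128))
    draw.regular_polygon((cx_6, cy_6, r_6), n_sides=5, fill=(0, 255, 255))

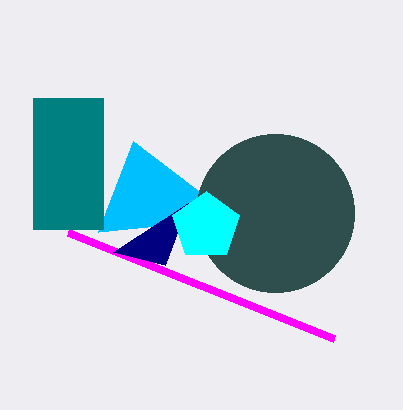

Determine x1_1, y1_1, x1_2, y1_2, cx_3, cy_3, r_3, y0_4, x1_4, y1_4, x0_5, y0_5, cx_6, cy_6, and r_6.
x1_1 = 133, y1_1 = 141, x1_2 = 68, y1_2 = 233, cx_3 = 275, cy_3 = 213, r_3 = 79, y0_4 = 98, x1_4 = 103, y1_4 = 229, x0_5 = 165, y0_5 = 265, cx_6 = 206, cy_6 = 226, r_6 = 35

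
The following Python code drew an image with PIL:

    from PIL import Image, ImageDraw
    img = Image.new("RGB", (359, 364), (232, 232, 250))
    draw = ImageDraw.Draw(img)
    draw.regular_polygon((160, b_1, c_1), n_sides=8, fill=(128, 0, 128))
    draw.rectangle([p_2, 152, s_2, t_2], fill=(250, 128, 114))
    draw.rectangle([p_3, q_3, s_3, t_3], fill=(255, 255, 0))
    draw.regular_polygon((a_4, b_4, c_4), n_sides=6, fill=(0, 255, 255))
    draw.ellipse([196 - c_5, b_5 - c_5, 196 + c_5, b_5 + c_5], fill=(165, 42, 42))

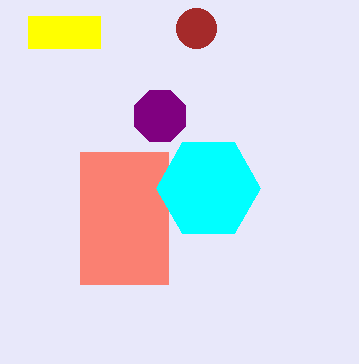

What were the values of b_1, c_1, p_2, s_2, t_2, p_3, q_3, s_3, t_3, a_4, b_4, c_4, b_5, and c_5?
b_1 = 116
c_1 = 28
p_2 = 80
s_2 = 168
t_2 = 284
p_3 = 28
q_3 = 16
s_3 = 100
t_3 = 48
a_4 = 208
b_4 = 188
c_4 = 52
b_5 = 28
c_5 = 20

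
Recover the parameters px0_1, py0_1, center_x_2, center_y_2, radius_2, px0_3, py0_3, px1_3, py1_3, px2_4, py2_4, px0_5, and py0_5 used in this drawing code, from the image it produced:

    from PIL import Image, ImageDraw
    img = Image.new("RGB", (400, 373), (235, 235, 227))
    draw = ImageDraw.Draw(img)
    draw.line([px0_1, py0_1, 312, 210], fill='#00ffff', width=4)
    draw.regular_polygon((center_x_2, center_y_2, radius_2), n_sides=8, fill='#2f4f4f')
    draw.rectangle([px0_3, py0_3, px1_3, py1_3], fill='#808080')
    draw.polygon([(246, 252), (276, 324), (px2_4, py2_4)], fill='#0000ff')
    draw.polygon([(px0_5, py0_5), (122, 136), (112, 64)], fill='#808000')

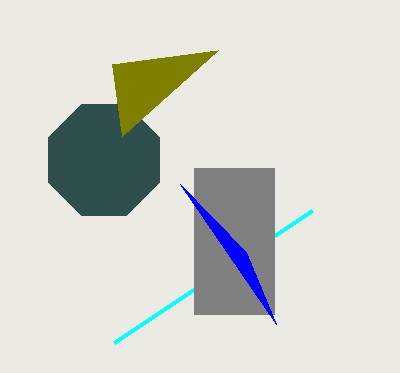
px0_1 = 114
py0_1 = 342
center_x_2 = 104
center_y_2 = 160
radius_2 = 60
px0_3 = 194
py0_3 = 168
px1_3 = 274
py1_3 = 314
px2_4 = 180
py2_4 = 184
px0_5 = 218
py0_5 = 50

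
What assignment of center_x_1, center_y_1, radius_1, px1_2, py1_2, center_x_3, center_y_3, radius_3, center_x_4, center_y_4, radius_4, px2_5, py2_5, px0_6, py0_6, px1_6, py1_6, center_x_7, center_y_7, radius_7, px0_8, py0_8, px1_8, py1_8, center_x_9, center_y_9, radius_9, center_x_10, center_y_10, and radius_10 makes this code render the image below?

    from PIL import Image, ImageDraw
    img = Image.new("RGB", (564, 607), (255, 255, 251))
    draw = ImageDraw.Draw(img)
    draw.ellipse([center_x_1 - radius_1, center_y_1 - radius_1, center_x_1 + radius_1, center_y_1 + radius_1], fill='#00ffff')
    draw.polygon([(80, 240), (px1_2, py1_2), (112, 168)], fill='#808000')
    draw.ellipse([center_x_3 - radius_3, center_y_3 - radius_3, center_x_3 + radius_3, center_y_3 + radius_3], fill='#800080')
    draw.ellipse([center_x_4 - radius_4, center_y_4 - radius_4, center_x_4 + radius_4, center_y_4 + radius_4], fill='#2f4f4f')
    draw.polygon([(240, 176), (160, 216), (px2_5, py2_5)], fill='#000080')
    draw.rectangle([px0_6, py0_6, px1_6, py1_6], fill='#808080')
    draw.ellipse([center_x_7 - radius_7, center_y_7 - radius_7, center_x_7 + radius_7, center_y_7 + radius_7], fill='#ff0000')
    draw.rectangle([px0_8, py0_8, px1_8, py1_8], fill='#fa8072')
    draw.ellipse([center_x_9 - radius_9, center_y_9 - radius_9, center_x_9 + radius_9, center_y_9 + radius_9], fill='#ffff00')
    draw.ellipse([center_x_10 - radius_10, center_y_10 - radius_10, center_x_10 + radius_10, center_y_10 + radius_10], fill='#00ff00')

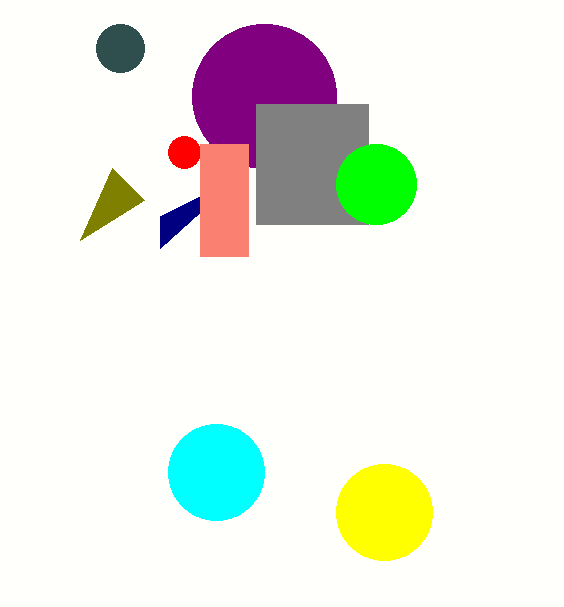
center_x_1 = 216, center_y_1 = 472, radius_1 = 48, px1_2 = 144, py1_2 = 200, center_x_3 = 264, center_y_3 = 96, radius_3 = 72, center_x_4 = 120, center_y_4 = 48, radius_4 = 24, px2_5 = 160, py2_5 = 248, px0_6 = 256, py0_6 = 104, px1_6 = 368, py1_6 = 224, center_x_7 = 184, center_y_7 = 152, radius_7 = 16, px0_8 = 200, py0_8 = 144, px1_8 = 248, py1_8 = 256, center_x_9 = 384, center_y_9 = 512, radius_9 = 48, center_x_10 = 376, center_y_10 = 184, radius_10 = 40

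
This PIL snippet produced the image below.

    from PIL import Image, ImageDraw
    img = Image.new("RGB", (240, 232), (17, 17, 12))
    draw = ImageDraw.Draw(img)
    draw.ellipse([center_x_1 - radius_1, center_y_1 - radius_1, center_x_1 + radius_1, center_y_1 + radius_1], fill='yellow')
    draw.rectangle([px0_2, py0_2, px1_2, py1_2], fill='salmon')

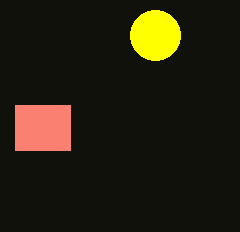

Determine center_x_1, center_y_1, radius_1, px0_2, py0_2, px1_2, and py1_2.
center_x_1 = 155, center_y_1 = 35, radius_1 = 25, px0_2 = 15, py0_2 = 105, px1_2 = 70, py1_2 = 150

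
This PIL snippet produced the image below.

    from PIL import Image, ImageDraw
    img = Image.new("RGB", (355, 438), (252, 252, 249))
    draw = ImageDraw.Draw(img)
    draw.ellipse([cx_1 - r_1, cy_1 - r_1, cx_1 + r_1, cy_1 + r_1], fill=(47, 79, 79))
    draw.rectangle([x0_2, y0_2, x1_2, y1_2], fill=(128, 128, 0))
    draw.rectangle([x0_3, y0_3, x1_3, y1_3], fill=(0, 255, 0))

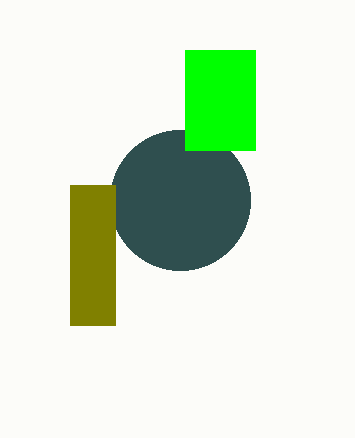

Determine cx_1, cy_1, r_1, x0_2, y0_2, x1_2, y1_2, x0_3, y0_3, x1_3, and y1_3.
cx_1 = 180, cy_1 = 200, r_1 = 70, x0_2 = 70, y0_2 = 185, x1_2 = 115, y1_2 = 325, x0_3 = 185, y0_3 = 50, x1_3 = 255, y1_3 = 150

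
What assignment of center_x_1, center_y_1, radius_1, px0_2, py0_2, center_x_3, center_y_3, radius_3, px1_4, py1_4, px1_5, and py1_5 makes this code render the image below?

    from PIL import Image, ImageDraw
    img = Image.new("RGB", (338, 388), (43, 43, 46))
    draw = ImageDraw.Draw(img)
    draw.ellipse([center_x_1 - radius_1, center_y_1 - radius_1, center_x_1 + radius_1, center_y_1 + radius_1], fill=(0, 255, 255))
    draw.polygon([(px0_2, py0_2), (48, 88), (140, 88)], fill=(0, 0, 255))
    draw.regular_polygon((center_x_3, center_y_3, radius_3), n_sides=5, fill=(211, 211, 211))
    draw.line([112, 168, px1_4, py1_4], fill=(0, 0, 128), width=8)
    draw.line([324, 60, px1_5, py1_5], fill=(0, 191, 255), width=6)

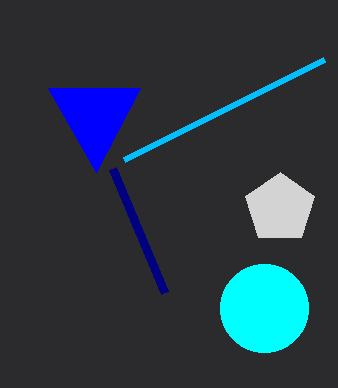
center_x_1 = 264, center_y_1 = 308, radius_1 = 44, px0_2 = 96, py0_2 = 172, center_x_3 = 280, center_y_3 = 208, radius_3 = 36, px1_4 = 164, py1_4 = 292, px1_5 = 124, py1_5 = 160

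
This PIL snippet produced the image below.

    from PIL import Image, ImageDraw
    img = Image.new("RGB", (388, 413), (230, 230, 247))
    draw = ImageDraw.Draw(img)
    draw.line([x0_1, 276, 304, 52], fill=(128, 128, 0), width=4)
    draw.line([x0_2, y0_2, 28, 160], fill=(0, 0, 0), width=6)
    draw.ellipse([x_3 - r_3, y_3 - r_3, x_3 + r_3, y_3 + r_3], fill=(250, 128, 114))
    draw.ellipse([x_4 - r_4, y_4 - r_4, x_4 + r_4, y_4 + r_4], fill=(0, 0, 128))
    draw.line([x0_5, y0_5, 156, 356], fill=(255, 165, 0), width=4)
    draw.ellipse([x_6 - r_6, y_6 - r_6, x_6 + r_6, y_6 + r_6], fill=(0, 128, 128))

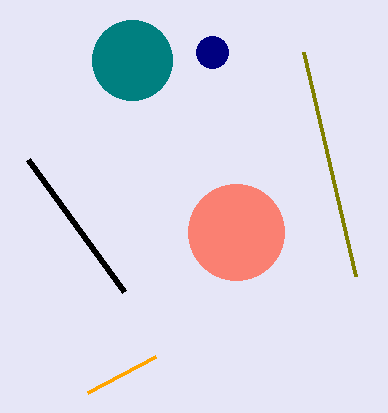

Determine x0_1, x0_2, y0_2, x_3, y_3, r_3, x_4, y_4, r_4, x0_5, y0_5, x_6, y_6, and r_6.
x0_1 = 356, x0_2 = 124, y0_2 = 292, x_3 = 236, y_3 = 232, r_3 = 48, x_4 = 212, y_4 = 52, r_4 = 16, x0_5 = 88, y0_5 = 392, x_6 = 132, y_6 = 60, r_6 = 40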